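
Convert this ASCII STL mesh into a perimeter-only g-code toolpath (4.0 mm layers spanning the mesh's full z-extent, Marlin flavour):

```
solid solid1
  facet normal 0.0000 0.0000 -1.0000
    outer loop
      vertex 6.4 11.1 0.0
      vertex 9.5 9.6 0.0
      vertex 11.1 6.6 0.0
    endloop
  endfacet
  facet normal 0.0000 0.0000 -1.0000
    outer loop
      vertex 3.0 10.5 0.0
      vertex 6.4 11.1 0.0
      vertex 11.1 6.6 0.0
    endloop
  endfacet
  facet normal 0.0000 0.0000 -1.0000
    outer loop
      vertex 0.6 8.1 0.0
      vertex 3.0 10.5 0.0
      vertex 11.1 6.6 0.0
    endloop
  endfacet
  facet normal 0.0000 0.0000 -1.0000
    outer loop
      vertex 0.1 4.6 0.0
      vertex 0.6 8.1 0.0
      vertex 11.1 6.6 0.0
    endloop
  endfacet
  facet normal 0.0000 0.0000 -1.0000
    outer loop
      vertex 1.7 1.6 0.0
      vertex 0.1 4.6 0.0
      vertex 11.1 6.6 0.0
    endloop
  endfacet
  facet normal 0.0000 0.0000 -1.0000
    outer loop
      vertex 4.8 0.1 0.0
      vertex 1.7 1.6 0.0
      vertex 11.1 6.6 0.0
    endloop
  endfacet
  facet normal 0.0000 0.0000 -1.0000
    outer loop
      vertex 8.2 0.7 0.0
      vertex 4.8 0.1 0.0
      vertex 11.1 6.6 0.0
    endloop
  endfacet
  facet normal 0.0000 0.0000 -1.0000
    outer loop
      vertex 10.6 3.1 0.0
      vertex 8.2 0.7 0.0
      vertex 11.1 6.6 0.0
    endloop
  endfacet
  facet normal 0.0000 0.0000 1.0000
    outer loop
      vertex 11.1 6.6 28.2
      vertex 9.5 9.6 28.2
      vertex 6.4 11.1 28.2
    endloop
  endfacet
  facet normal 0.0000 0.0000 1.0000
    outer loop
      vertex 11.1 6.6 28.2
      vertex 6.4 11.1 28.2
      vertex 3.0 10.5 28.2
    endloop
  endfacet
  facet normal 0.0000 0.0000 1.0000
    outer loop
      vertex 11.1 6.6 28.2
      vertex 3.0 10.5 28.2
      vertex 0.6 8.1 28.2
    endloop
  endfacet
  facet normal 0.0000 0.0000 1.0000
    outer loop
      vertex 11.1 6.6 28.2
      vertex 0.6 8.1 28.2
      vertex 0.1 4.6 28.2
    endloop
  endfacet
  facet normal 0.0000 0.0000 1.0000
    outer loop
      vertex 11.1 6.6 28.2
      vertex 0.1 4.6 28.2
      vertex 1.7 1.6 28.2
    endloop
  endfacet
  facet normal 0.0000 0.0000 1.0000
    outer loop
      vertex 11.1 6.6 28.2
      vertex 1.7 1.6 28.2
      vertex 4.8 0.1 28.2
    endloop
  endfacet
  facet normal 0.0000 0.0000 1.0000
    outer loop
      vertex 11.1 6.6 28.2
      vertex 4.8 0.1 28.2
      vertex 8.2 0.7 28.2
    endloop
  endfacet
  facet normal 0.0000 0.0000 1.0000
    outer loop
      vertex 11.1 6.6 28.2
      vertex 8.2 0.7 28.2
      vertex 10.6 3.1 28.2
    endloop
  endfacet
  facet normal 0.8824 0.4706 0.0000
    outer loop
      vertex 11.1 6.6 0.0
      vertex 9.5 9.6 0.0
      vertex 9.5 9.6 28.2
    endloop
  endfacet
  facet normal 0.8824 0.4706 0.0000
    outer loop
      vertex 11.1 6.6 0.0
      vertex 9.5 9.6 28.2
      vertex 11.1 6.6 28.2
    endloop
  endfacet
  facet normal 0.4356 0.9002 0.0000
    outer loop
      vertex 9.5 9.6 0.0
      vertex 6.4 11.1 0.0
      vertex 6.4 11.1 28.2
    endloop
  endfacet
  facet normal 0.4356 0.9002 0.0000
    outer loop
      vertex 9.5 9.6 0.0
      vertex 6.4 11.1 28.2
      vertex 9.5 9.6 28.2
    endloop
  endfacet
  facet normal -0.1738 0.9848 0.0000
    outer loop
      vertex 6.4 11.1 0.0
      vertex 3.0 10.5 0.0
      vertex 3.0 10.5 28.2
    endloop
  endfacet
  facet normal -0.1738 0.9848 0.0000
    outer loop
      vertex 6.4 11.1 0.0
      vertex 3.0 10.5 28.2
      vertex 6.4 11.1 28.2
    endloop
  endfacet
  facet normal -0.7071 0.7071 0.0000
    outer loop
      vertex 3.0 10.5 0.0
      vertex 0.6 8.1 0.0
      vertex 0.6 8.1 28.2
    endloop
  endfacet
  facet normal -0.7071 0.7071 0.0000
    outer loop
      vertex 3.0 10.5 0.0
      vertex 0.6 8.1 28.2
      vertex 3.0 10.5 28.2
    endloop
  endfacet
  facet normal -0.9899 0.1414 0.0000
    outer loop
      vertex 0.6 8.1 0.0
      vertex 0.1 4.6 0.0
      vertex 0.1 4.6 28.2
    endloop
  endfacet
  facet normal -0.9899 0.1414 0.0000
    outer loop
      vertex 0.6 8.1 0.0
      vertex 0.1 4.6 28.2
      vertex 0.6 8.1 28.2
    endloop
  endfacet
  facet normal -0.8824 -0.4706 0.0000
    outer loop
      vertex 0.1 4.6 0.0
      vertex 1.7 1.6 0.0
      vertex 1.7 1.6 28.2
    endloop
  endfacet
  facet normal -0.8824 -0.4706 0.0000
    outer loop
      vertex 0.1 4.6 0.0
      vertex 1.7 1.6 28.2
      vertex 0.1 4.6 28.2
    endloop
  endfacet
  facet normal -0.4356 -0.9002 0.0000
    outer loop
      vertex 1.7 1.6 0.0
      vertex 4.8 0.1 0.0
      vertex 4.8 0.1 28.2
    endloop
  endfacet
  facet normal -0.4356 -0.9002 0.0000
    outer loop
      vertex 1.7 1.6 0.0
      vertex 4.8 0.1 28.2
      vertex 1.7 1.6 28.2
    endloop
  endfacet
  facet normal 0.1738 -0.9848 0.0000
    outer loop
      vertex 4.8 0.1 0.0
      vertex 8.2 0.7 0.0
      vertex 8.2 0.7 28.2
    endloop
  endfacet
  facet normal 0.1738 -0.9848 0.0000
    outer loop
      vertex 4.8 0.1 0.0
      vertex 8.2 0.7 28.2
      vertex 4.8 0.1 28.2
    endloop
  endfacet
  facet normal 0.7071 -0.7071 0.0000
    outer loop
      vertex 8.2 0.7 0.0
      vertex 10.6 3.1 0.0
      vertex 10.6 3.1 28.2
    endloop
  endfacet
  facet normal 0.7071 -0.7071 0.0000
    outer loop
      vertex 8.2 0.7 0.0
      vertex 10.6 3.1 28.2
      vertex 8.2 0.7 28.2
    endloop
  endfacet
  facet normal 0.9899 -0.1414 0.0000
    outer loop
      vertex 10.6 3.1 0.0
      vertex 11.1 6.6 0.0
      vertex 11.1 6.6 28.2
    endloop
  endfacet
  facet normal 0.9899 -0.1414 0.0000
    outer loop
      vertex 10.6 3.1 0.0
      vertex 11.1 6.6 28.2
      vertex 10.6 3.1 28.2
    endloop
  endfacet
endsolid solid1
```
; perimeter-only toolpath
G21 ; units = mm
G90 ; absolute positioning
G28 ; home
; layer 1
G0 Z4.0
G0 X11.1 Y6.6
G1 X9.5 Y9.6
G1 X6.4 Y11.1
G1 X3.0 Y10.5
G1 X0.6 Y8.1
G1 X0.1 Y4.6
G1 X1.7 Y1.6
G1 X4.8 Y0.1
G1 X8.2 Y0.7
G1 X10.6 Y3.1
G1 X11.1 Y6.6
; layer 2
G0 Z8.1
G0 X11.1 Y6.6
G1 X9.5 Y9.6
G1 X6.4 Y11.1
G1 X3.0 Y10.5
G1 X0.6 Y8.1
G1 X0.1 Y4.6
G1 X1.7 Y1.6
G1 X4.8 Y0.1
G1 X8.2 Y0.7
G1 X10.6 Y3.1
G1 X11.1 Y6.6
; layer 3
G0 Z12.1
G0 X11.1 Y6.6
G1 X9.5 Y9.6
G1 X6.4 Y11.1
G1 X3.0 Y10.5
G1 X0.6 Y8.1
G1 X0.1 Y4.6
G1 X1.7 Y1.6
G1 X4.8 Y0.1
G1 X8.2 Y0.7
G1 X10.6 Y3.1
G1 X11.1 Y6.6
; layer 4
G0 Z16.1
G0 X11.1 Y6.6
G1 X9.5 Y9.6
G1 X6.4 Y11.1
G1 X3.0 Y10.5
G1 X0.6 Y8.1
G1 X0.1 Y4.6
G1 X1.7 Y1.6
G1 X4.8 Y0.1
G1 X8.2 Y0.7
G1 X10.6 Y3.1
G1 X11.1 Y6.6
; layer 5
G0 Z20.1
G0 X11.1 Y6.6
G1 X9.5 Y9.6
G1 X6.4 Y11.1
G1 X3.0 Y10.5
G1 X0.6 Y8.1
G1 X0.1 Y4.6
G1 X1.7 Y1.6
G1 X4.8 Y0.1
G1 X8.2 Y0.7
G1 X10.6 Y3.1
G1 X11.1 Y6.6
; layer 6
G0 Z24.2
G0 X11.1 Y6.6
G1 X9.5 Y9.6
G1 X6.4 Y11.1
G1 X3.0 Y10.5
G1 X0.6 Y8.1
G1 X0.1 Y4.6
G1 X1.7 Y1.6
G1 X4.8 Y0.1
G1 X8.2 Y0.7
G1 X10.6 Y3.1
G1 X11.1 Y6.6
; layer 7
G0 Z28.2
G0 X11.1 Y6.6
G1 X9.5 Y9.6
G1 X6.4 Y11.1
G1 X3.0 Y10.5
G1 X0.6 Y8.1
G1 X0.1 Y4.6
G1 X1.7 Y1.6
G1 X4.8 Y0.1
G1 X8.2 Y0.7
G1 X10.6 Y3.1
G1 X11.1 Y6.6
M2 ; end

The solid is a regular 10-sided prism (a cylinder approximated with 10 flat sides), circumscribed radius ≈ 5.6 mm, height ≈ 28.2 mm. Slicing at Δz = 4.0 mm — 7 equal slices spanning the solid's height, so layer i sits at z = i·h/7 — gives 7 non-empty perimeters. Each is a 10-segment closed polygon; G0 lifts to the layer z and rapids to the start vertex, then G1 traces the edges.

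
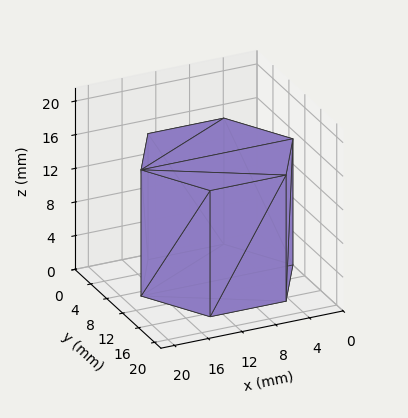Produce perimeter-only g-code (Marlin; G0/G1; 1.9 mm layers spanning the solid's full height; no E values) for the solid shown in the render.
Reading the render: the shape is a regular 6-sided prism (a cylinder approximated with 6 flat sides), circumscribed radius ≈ 9 mm, height ≈ 15 mm (dimensions read to the nearest mm from the axis ticks). For the g-code, the solid's height is divided into equal slices at the stated Δz and each level perimeter traced with G1 moves after a G0 lift.

; perimeter-only toolpath
G21 ; units = mm
G90 ; absolute positioning
G28 ; home
; layer 1
G0 Z1.9
G0 X18.0 Y9.0
G1 X13.5 Y16.8
G1 X4.5 Y16.8
G1 X0.0 Y9.0
G1 X4.5 Y1.2
G1 X13.5 Y1.2
G1 X18.0 Y9.0
; layer 2
G0 Z3.8
G0 X18.0 Y9.0
G1 X13.5 Y16.8
G1 X4.5 Y16.8
G1 X0.0 Y9.0
G1 X4.5 Y1.2
G1 X13.5 Y1.2
G1 X18.0 Y9.0
; layer 3
G0 Z5.6
G0 X18.0 Y9.0
G1 X13.5 Y16.8
G1 X4.5 Y16.8
G1 X0.0 Y9.0
G1 X4.5 Y1.2
G1 X13.5 Y1.2
G1 X18.0 Y9.0
; layer 4
G0 Z7.5
G0 X18.0 Y9.0
G1 X13.5 Y16.8
G1 X4.5 Y16.8
G1 X0.0 Y9.0
G1 X4.5 Y1.2
G1 X13.5 Y1.2
G1 X18.0 Y9.0
; layer 5
G0 Z9.4
G0 X18.0 Y9.0
G1 X13.5 Y16.8
G1 X4.5 Y16.8
G1 X0.0 Y9.0
G1 X4.5 Y1.2
G1 X13.5 Y1.2
G1 X18.0 Y9.0
; layer 6
G0 Z11.2
G0 X18.0 Y9.0
G1 X13.5 Y16.8
G1 X4.5 Y16.8
G1 X0.0 Y9.0
G1 X4.5 Y1.2
G1 X13.5 Y1.2
G1 X18.0 Y9.0
; layer 7
G0 Z13.1
G0 X18.0 Y9.0
G1 X13.5 Y16.8
G1 X4.5 Y16.8
G1 X0.0 Y9.0
G1 X4.5 Y1.2
G1 X13.5 Y1.2
G1 X18.0 Y9.0
; layer 8
G0 Z15.0
G0 X18.0 Y9.0
G1 X13.5 Y16.8
G1 X4.5 Y16.8
G1 X0.0 Y9.0
G1 X4.5 Y1.2
G1 X13.5 Y1.2
G1 X18.0 Y9.0
M2 ; end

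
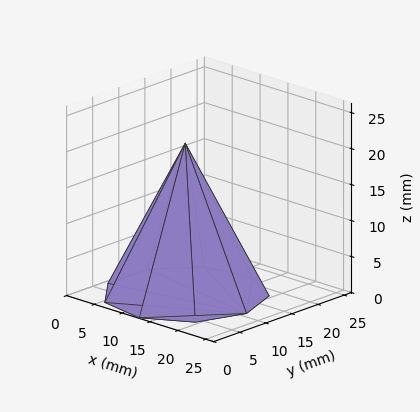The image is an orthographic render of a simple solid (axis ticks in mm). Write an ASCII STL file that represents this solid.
Reading the render: the shape is a regular 9-sided pyramid, base circumscribed radius ≈ 11 mm, apex at z ≈ 21 mm (dimensions read to the nearest mm from the axis ticks). For the STL, each face is triangulated and given an outward normal.

solid part
  facet normal 0.0000 0.0000 -1.0000
    outer loop
      vertex 12.91 21.83 0.00
      vertex 19.43 18.07 0.00
      vertex 22.00 11.00 0.00
    endloop
  endfacet
  facet normal 0.0000 0.0000 -1.0000
    outer loop
      vertex 5.50 20.53 0.00
      vertex 12.91 21.83 0.00
      vertex 22.00 11.00 0.00
    endloop
  endfacet
  facet normal 0.0000 0.0000 -1.0000
    outer loop
      vertex 0.66 14.76 0.00
      vertex 5.50 20.53 0.00
      vertex 22.00 11.00 0.00
    endloop
  endfacet
  facet normal 0.0000 0.0000 -1.0000
    outer loop
      vertex 0.66 7.24 0.00
      vertex 0.66 14.76 0.00
      vertex 22.00 11.00 0.00
    endloop
  endfacet
  facet normal 0.0000 0.0000 -1.0000
    outer loop
      vertex 5.50 1.47 0.00
      vertex 0.66 7.24 0.00
      vertex 22.00 11.00 0.00
    endloop
  endfacet
  facet normal 0.0000 0.0000 -1.0000
    outer loop
      vertex 12.91 0.17 0.00
      vertex 5.50 1.47 0.00
      vertex 22.00 11.00 0.00
    endloop
  endfacet
  facet normal 0.0000 0.0000 -1.0000
    outer loop
      vertex 19.43 3.93 0.00
      vertex 12.91 0.17 0.00
      vertex 22.00 11.00 0.00
    endloop
  endfacet
  facet normal 0.8432 0.3065 0.4417
    outer loop
      vertex 22.00 11.00 0.00
      vertex 19.43 18.07 0.00
      vertex 11.00 11.00 21.00
    endloop
  endfacet
  facet normal 0.4482 0.7772 0.4416
    outer loop
      vertex 19.43 18.07 0.00
      vertex 12.91 21.83 0.00
      vertex 11.00 11.00 21.00
    endloop
  endfacet
  facet normal -0.1550 0.8837 0.4416
    outer loop
      vertex 12.91 21.83 0.00
      vertex 5.50 20.53 0.00
      vertex 11.00 11.00 21.00
    endloop
  endfacet
  facet normal -0.6874 0.5766 0.4417
    outer loop
      vertex 5.50 20.53 0.00
      vertex 0.66 14.76 0.00
      vertex 11.00 11.00 21.00
    endloop
  endfacet
  facet normal -0.8971 0.0000 0.4417
    outer loop
      vertex 0.66 14.76 0.00
      vertex 0.66 7.24 0.00
      vertex 11.00 11.00 21.00
    endloop
  endfacet
  facet normal -0.6874 -0.5766 0.4417
    outer loop
      vertex 0.66 7.24 0.00
      vertex 5.50 1.47 0.00
      vertex 11.00 11.00 21.00
    endloop
  endfacet
  facet normal -0.1550 -0.8837 0.4416
    outer loop
      vertex 5.50 1.47 0.00
      vertex 12.91 0.17 0.00
      vertex 11.00 11.00 21.00
    endloop
  endfacet
  facet normal 0.4482 -0.7772 0.4416
    outer loop
      vertex 12.91 0.17 0.00
      vertex 19.43 3.93 0.00
      vertex 11.00 11.00 21.00
    endloop
  endfacet
  facet normal 0.8432 -0.3065 0.4417
    outer loop
      vertex 19.43 3.93 0.00
      vertex 22.00 11.00 0.00
      vertex 11.00 11.00 21.00
    endloop
  endfacet
endsolid part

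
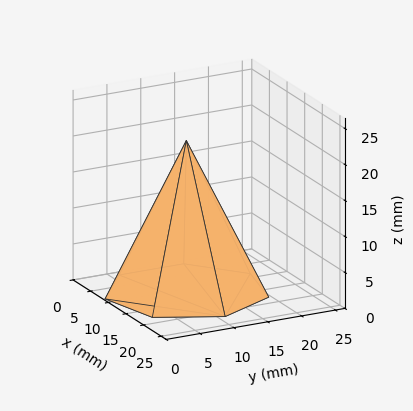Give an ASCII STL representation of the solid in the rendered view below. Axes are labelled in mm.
Reading the render: the shape is a regular 7-sided pyramid, base circumscribed radius ≈ 11 mm, apex at z ≈ 21 mm (dimensions read to the nearest mm from the axis ticks). For the STL, each face is triangulated and given an outward normal.

solid part
  facet normal 0.0000 0.0000 -1.0000
    outer loop
      vertex 8.552 21.724 0.000
      vertex 17.858 19.600 0.000
      vertex 22.000 11.000 0.000
    endloop
  endfacet
  facet normal 0.0000 0.0000 -1.0000
    outer loop
      vertex 1.089 15.773 0.000
      vertex 8.552 21.724 0.000
      vertex 22.000 11.000 0.000
    endloop
  endfacet
  facet normal 0.0000 0.0000 -1.0000
    outer loop
      vertex 1.089 6.227 0.000
      vertex 1.089 15.773 0.000
      vertex 22.000 11.000 0.000
    endloop
  endfacet
  facet normal 0.0000 0.0000 -1.0000
    outer loop
      vertex 8.552 0.276 0.000
      vertex 1.089 6.227 0.000
      vertex 22.000 11.000 0.000
    endloop
  endfacet
  facet normal 0.0000 0.0000 -1.0000
    outer loop
      vertex 17.858 2.400 0.000
      vertex 8.552 0.276 0.000
      vertex 22.000 11.000 0.000
    endloop
  endfacet
  facet normal 0.8148 0.3924 0.4268
    outer loop
      vertex 22.000 11.000 0.000
      vertex 17.858 19.600 0.000
      vertex 11.000 11.000 21.000
    endloop
  endfacet
  facet normal 0.2012 0.8817 0.4268
    outer loop
      vertex 17.858 19.600 0.000
      vertex 8.552 21.724 0.000
      vertex 11.000 11.000 21.000
    endloop
  endfacet
  facet normal -0.5638 0.7071 0.4268
    outer loop
      vertex 8.552 21.724 0.000
      vertex 1.089 15.773 0.000
      vertex 11.000 11.000 21.000
    endloop
  endfacet
  facet normal -0.9043 0.0000 0.4268
    outer loop
      vertex 1.089 15.773 0.000
      vertex 1.089 6.227 0.000
      vertex 11.000 11.000 21.000
    endloop
  endfacet
  facet normal -0.5638 -0.7071 0.4268
    outer loop
      vertex 1.089 6.227 0.000
      vertex 8.552 0.276 0.000
      vertex 11.000 11.000 21.000
    endloop
  endfacet
  facet normal 0.2012 -0.8817 0.4268
    outer loop
      vertex 8.552 0.276 0.000
      vertex 17.858 2.400 0.000
      vertex 11.000 11.000 21.000
    endloop
  endfacet
  facet normal 0.8148 -0.3924 0.4268
    outer loop
      vertex 17.858 2.400 0.000
      vertex 22.000 11.000 0.000
      vertex 11.000 11.000 21.000
    endloop
  endfacet
endsolid part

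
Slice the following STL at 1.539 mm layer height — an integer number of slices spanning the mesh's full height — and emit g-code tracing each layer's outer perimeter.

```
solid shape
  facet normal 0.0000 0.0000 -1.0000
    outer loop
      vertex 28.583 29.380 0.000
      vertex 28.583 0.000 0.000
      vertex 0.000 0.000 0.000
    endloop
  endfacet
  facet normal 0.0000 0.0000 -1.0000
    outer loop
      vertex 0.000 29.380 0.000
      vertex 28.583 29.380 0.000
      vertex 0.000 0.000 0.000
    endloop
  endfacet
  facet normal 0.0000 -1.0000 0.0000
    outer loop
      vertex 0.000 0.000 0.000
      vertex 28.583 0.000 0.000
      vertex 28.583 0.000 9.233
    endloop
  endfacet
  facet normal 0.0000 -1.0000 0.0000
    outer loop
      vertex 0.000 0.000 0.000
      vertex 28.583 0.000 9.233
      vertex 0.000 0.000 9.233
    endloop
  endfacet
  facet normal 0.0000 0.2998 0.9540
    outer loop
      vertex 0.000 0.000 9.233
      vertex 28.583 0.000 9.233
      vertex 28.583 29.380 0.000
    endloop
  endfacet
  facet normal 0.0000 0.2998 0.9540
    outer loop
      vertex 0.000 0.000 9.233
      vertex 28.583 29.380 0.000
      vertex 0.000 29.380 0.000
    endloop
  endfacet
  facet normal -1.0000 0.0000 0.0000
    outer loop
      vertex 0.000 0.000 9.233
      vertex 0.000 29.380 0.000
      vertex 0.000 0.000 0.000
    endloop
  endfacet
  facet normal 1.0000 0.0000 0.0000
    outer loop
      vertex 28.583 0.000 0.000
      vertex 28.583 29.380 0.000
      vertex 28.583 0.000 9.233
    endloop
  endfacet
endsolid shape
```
; perimeter-only toolpath
G21 ; units = mm
G90 ; absolute positioning
G28 ; home
; layer 1
G0 Z1.539
G0 X0.000 Y0.000
G1 X28.583 Y0.000
G1 X28.583 Y24.483
G1 X0.000 Y24.483
G1 X0.000 Y0.000
; layer 2
G0 Z3.078
G0 X0.000 Y0.000
G1 X28.583 Y0.000
G1 X28.583 Y19.587
G1 X0.000 Y19.587
G1 X0.000 Y0.000
; layer 3
G0 Z4.617
G0 X0.000 Y0.000
G1 X28.583 Y0.000
G1 X28.583 Y14.690
G1 X0.000 Y14.690
G1 X0.000 Y0.000
; layer 4
G0 Z6.155
G0 X0.000 Y0.000
G1 X28.583 Y0.000
G1 X28.583 Y9.793
G1 X0.000 Y9.793
G1 X0.000 Y0.000
; layer 5
G0 Z7.694
G0 X0.000 Y0.000
G1 X28.583 Y0.000
G1 X28.583 Y4.897
G1 X0.000 Y4.897
G1 X0.000 Y0.000
M2 ; end

The solid is a wedge (ramp): 28.6 × 29.4 mm base, rising to 9.23 mm along the y=0 edge and sloping linearly to z=0 at y=29.4. Slicing at Δz = 1.539 mm — 6 equal slices spanning the solid's height, so layer i sits at z = i·h/6 — gives 5 non-empty perimeters. Each is a 4-segment closed polygon; G0 lifts to the layer z and rapids to the start vertex, then G1 traces the edges. The cross-section shrinks linearly with z (the slice at the apex is degenerate and omitted).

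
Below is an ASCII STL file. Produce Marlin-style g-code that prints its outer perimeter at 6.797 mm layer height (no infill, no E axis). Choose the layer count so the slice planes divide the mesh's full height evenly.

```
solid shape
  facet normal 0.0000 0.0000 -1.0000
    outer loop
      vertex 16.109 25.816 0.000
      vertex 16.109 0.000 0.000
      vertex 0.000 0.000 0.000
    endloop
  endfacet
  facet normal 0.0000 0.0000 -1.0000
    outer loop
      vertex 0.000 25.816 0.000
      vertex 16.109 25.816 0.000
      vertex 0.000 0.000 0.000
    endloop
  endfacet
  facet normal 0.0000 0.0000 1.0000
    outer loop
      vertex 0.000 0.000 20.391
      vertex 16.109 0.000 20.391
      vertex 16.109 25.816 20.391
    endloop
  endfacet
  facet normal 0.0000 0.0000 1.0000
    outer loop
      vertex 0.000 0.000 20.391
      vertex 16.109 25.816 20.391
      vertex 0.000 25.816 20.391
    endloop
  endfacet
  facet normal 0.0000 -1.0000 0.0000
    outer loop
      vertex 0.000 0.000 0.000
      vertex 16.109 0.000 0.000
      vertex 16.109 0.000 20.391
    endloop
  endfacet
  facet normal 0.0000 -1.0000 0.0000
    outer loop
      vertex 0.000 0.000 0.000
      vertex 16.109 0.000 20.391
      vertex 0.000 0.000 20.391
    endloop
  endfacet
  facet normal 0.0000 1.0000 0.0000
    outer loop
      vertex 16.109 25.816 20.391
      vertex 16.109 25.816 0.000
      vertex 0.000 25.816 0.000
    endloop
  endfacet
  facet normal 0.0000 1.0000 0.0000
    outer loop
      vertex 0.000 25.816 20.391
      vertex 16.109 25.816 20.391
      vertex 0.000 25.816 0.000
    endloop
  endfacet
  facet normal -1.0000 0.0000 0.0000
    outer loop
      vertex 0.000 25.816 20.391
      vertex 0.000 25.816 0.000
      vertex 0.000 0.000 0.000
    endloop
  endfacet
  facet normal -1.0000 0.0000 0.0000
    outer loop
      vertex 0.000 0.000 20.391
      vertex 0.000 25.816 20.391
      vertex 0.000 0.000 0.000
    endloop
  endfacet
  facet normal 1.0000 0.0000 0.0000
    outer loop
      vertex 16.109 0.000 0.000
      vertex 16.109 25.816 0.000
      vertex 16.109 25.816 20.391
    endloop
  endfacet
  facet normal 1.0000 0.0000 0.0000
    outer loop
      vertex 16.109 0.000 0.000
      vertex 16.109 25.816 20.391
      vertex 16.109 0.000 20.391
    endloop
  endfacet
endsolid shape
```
; perimeter-only toolpath
G21 ; units = mm
G90 ; absolute positioning
G28 ; home
; layer 1
G0 Z6.797
G0 X0.000 Y0.000
G1 X16.109 Y0.000
G1 X16.109 Y25.816
G1 X0.000 Y25.816
G1 X0.000 Y0.000
; layer 2
G0 Z13.594
G0 X0.000 Y0.000
G1 X16.109 Y0.000
G1 X16.109 Y25.816
G1 X0.000 Y25.816
G1 X0.000 Y0.000
; layer 3
G0 Z20.391
G0 X0.000 Y0.000
G1 X16.109 Y0.000
G1 X16.109 Y25.816
G1 X0.000 Y25.816
G1 X0.000 Y0.000
M2 ; end

The solid is a rectangular box, roughly 16.1 × 25.8 mm footprint and 20.4 mm tall. Slicing at Δz = 6.797 mm — 3 equal slices spanning the solid's height, so layer i sits at z = i·h/3 — gives 3 non-empty perimeters. Each is a 4-segment closed polygon; G0 lifts to the layer z and rapids to the start vertex, then G1 traces the edges.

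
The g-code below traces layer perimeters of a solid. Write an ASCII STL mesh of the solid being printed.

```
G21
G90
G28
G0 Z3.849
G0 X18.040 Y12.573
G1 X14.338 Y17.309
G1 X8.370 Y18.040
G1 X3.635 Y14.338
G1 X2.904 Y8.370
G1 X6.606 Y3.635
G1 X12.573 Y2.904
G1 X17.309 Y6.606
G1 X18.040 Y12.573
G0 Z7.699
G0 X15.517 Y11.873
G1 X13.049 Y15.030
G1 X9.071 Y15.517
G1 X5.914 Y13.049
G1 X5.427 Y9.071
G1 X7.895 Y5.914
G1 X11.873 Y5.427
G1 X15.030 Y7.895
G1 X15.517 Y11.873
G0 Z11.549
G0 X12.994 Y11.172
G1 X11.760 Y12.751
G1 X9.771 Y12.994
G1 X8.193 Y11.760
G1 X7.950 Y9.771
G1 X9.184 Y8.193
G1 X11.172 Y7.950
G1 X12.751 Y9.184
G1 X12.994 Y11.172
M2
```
solid part
  facet normal 0.0000 0.0000 -1.0000
    outer loop
      vertex 7.670 20.562 0.000
      vertex 15.626 19.588 0.000
      vertex 20.562 13.274 0.000
    endloop
  endfacet
  facet normal 0.0000 0.0000 -1.0000
    outer loop
      vertex 1.356 15.626 0.000
      vertex 7.670 20.562 0.000
      vertex 20.562 13.274 0.000
    endloop
  endfacet
  facet normal 0.0000 0.0000 -1.0000
    outer loop
      vertex 0.382 7.670 0.000
      vertex 1.356 15.626 0.000
      vertex 20.562 13.274 0.000
    endloop
  endfacet
  facet normal 0.0000 0.0000 -1.0000
    outer loop
      vertex 5.318 1.356 0.000
      vertex 0.382 7.670 0.000
      vertex 20.562 13.274 0.000
    endloop
  endfacet
  facet normal 0.0000 0.0000 -1.0000
    outer loop
      vertex 13.274 0.382 0.000
      vertex 5.318 1.356 0.000
      vertex 20.562 13.274 0.000
    endloop
  endfacet
  facet normal 0.0000 0.0000 -1.0000
    outer loop
      vertex 19.588 5.318 0.000
      vertex 13.274 0.382 0.000
      vertex 20.562 13.274 0.000
    endloop
  endfacet
  facet normal 0.6671 0.5215 0.5320
    outer loop
      vertex 20.562 13.274 0.000
      vertex 15.626 19.588 0.000
      vertex 10.472 10.472 15.398
    endloop
  endfacet
  facet normal 0.1029 0.8405 0.5320
    outer loop
      vertex 15.626 19.588 0.000
      vertex 7.670 20.562 0.000
      vertex 10.472 10.472 15.398
    endloop
  endfacet
  facet normal -0.5215 0.6671 0.5320
    outer loop
      vertex 7.670 20.562 0.000
      vertex 1.356 15.626 0.000
      vertex 10.472 10.472 15.398
    endloop
  endfacet
  facet normal -0.8405 0.1029 0.5320
    outer loop
      vertex 1.356 15.626 0.000
      vertex 0.382 7.670 0.000
      vertex 10.472 10.472 15.398
    endloop
  endfacet
  facet normal -0.6671 -0.5215 0.5320
    outer loop
      vertex 0.382 7.670 0.000
      vertex 5.318 1.356 0.000
      vertex 10.472 10.472 15.398
    endloop
  endfacet
  facet normal -0.1029 -0.8405 0.5320
    outer loop
      vertex 5.318 1.356 0.000
      vertex 13.274 0.382 0.000
      vertex 10.472 10.472 15.398
    endloop
  endfacet
  facet normal 0.5215 -0.6671 0.5320
    outer loop
      vertex 13.274 0.382 0.000
      vertex 19.588 5.318 0.000
      vertex 10.472 10.472 15.398
    endloop
  endfacet
  facet normal 0.8405 -0.1029 0.5320
    outer loop
      vertex 19.588 5.318 0.000
      vertex 20.562 13.274 0.000
      vertex 10.472 10.472 15.398
    endloop
  endfacet
endsolid part

The G0 Z moves step by Δz≈3.849 mm. The G1 loops shrink linearly with z, so the solid tapers from its base footprint up to z≈15.4. Closing with a flat bottom cap and the tapered top and triangulating gives 14 facets — a regular 8-sided pyramid, base circumscribed radius ≈ 10.5 mm, apex at z ≈ 15.4 mm.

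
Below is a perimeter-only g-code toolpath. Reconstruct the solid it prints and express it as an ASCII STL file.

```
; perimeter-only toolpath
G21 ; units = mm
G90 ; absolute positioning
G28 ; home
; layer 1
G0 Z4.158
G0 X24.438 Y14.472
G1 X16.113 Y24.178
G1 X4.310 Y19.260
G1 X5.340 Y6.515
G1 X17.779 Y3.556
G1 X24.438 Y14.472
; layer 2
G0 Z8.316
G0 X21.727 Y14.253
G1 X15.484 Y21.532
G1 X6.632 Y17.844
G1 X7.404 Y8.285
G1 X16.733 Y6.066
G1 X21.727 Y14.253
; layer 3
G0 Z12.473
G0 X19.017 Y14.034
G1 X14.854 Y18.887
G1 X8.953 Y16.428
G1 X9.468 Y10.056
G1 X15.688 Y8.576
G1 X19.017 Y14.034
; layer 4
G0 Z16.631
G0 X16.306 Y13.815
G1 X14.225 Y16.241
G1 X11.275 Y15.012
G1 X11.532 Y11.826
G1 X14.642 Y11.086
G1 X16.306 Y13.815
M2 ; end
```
solid part
  facet normal 0.0000 0.0000 -1.0000
    outer loop
      vertex 1.989 20.676 0.000
      vertex 16.742 26.823 0.000
      vertex 27.148 14.691 0.000
    endloop
  endfacet
  facet normal 0.0000 0.0000 -1.0000
    outer loop
      vertex 3.276 4.745 0.000
      vertex 1.989 20.676 0.000
      vertex 27.148 14.691 0.000
    endloop
  endfacet
  facet normal 0.0000 0.0000 -1.0000
    outer loop
      vertex 18.825 1.046 0.000
      vertex 3.276 4.745 0.000
      vertex 27.148 14.691 0.000
    endloop
  endfacet
  facet normal 0.6709 0.5755 0.4677
    outer loop
      vertex 27.148 14.691 0.000
      vertex 16.742 26.823 0.000
      vertex 13.596 13.596 20.789
    endloop
  endfacet
  facet normal -0.3400 0.8159 0.4677
    outer loop
      vertex 16.742 26.823 0.000
      vertex 1.989 20.676 0.000
      vertex 13.596 13.596 20.789
    endloop
  endfacet
  facet normal -0.8810 -0.0712 0.4677
    outer loop
      vertex 1.989 20.676 0.000
      vertex 3.276 4.745 0.000
      vertex 13.596 13.596 20.789
    endloop
  endfacet
  facet normal -0.2046 -0.8599 0.4677
    outer loop
      vertex 3.276 4.745 0.000
      vertex 18.825 1.046 0.000
      vertex 13.596 13.596 20.789
    endloop
  endfacet
  facet normal 0.7546 -0.4603 0.4677
    outer loop
      vertex 18.825 1.046 0.000
      vertex 27.148 14.691 0.000
      vertex 13.596 13.596 20.789
    endloop
  endfacet
endsolid part

The G0 Z moves step by Δz≈4.158 mm. The G1 loops shrink linearly with z, so the solid tapers from its base footprint up to z≈20.8. Closing with a flat bottom cap and the tapered top and triangulating gives 8 facets — a regular 5-sided pyramid, base circumscribed radius ≈ 13.6 mm, apex at z ≈ 20.8 mm.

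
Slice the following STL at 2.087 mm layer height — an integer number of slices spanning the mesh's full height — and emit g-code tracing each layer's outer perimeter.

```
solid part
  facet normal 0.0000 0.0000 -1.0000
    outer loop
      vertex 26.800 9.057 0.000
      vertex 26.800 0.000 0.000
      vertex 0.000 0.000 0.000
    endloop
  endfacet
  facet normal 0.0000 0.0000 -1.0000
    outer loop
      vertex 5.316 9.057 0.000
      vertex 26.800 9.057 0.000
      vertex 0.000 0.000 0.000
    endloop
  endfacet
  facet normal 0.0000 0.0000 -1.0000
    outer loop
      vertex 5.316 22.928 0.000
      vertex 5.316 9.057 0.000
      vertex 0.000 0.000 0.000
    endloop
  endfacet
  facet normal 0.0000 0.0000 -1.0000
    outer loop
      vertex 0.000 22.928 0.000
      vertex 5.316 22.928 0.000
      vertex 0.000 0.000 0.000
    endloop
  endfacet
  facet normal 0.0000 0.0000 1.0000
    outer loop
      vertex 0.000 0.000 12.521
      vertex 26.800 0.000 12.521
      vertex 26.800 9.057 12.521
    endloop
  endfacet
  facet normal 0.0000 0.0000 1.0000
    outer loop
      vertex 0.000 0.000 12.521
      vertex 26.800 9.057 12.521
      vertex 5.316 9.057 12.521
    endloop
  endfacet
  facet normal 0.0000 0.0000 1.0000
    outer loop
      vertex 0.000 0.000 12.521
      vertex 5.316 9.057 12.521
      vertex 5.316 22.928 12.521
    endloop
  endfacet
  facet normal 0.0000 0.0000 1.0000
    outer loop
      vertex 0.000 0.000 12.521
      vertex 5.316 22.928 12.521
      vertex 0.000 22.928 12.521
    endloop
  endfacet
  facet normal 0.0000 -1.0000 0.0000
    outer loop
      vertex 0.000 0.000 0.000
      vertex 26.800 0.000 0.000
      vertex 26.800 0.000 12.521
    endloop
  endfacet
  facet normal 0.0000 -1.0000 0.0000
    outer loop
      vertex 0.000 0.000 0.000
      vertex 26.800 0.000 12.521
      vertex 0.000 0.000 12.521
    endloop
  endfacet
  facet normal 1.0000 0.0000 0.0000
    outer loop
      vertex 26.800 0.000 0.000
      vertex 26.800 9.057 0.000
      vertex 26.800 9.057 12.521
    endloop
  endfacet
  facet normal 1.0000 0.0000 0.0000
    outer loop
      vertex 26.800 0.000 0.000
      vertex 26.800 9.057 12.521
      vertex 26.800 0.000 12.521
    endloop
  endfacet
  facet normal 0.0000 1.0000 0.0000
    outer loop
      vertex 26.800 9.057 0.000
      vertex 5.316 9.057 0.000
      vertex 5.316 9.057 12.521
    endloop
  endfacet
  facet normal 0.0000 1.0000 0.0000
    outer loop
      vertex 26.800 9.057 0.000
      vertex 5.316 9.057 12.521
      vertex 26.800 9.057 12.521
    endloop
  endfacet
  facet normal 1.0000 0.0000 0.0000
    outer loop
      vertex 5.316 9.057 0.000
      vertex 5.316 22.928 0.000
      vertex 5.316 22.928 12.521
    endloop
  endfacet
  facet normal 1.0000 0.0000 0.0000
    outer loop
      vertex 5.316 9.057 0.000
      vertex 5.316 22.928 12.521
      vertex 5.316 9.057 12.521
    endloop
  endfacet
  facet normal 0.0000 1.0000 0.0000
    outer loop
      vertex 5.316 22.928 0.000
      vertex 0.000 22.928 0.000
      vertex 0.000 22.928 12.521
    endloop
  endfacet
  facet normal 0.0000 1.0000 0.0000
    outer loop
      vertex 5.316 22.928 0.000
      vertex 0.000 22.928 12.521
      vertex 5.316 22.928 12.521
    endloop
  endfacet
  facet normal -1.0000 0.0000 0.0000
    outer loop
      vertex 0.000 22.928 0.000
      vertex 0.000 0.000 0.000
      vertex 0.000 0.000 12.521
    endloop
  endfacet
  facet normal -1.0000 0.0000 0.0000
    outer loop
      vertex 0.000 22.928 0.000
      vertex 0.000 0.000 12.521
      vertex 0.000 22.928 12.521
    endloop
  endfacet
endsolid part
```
; perimeter-only toolpath
G21 ; units = mm
G90 ; absolute positioning
G28 ; home
; layer 1
G0 Z2.087
G0 X0.000 Y0.000
G1 X26.800 Y0.000
G1 X26.800 Y9.057
G1 X5.316 Y9.057
G1 X5.316 Y22.928
G1 X0.000 Y22.928
G1 X0.000 Y0.000
; layer 2
G0 Z4.174
G0 X0.000 Y0.000
G1 X26.800 Y0.000
G1 X26.800 Y9.057
G1 X5.316 Y9.057
G1 X5.316 Y22.928
G1 X0.000 Y22.928
G1 X0.000 Y0.000
; layer 3
G0 Z6.261
G0 X0.000 Y0.000
G1 X26.800 Y0.000
G1 X26.800 Y9.057
G1 X5.316 Y9.057
G1 X5.316 Y22.928
G1 X0.000 Y22.928
G1 X0.000 Y0.000
; layer 4
G0 Z8.347
G0 X0.000 Y0.000
G1 X26.800 Y0.000
G1 X26.800 Y9.057
G1 X5.316 Y9.057
G1 X5.316 Y22.928
G1 X0.000 Y22.928
G1 X0.000 Y0.000
; layer 5
G0 Z10.434
G0 X0.000 Y0.000
G1 X26.800 Y0.000
G1 X26.800 Y9.057
G1 X5.316 Y9.057
G1 X5.316 Y22.928
G1 X0.000 Y22.928
G1 X0.000 Y0.000
; layer 6
G0 Z12.521
G0 X0.000 Y0.000
G1 X26.800 Y0.000
G1 X26.800 Y9.057
G1 X5.316 Y9.057
G1 X5.316 Y22.928
G1 X0.000 Y22.928
G1 X0.000 Y0.000
M2 ; end

The solid is an L-shaped prism: outer 26.8 × 22.9 mm, arm thicknesses ≈ 9.06 mm (horizontal) and 5.32 mm (vertical), extruded 12.5 mm in z. Slicing at Δz = 2.087 mm — 6 equal slices spanning the solid's height, so layer i sits at z = i·h/6 — gives 6 non-empty perimeters. Each is a 6-segment closed polygon; G0 lifts to the layer z and rapids to the start vertex, then G1 traces the edges.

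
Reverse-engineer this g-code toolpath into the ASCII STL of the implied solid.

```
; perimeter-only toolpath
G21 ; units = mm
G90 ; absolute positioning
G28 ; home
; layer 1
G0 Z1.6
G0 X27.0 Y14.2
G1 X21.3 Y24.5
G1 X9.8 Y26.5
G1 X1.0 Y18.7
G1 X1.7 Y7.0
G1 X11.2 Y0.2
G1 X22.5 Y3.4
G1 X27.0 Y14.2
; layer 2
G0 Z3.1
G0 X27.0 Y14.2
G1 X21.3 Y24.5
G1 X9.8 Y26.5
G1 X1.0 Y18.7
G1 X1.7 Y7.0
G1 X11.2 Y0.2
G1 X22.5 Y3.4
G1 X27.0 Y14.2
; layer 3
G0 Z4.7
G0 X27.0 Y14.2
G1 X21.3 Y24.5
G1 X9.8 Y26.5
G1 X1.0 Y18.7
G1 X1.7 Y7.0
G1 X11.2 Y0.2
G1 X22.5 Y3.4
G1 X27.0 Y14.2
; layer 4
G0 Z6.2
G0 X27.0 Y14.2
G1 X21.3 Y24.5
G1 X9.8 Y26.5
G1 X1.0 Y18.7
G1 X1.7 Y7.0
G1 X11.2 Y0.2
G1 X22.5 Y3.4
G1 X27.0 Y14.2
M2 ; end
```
solid part
  facet normal 0.0000 0.0000 -1.0000
    outer loop
      vertex 9.8 26.5 0.0
      vertex 21.3 24.5 0.0
      vertex 27.0 14.2 0.0
    endloop
  endfacet
  facet normal 0.0000 0.0000 -1.0000
    outer loop
      vertex 1.0 18.7 0.0
      vertex 9.8 26.5 0.0
      vertex 27.0 14.2 0.0
    endloop
  endfacet
  facet normal 0.0000 0.0000 -1.0000
    outer loop
      vertex 1.7 7.0 0.0
      vertex 1.0 18.7 0.0
      vertex 27.0 14.2 0.0
    endloop
  endfacet
  facet normal 0.0000 0.0000 -1.0000
    outer loop
      vertex 11.2 0.2 0.0
      vertex 1.7 7.0 0.0
      vertex 27.0 14.2 0.0
    endloop
  endfacet
  facet normal 0.0000 0.0000 -1.0000
    outer loop
      vertex 22.5 3.4 0.0
      vertex 11.2 0.2 0.0
      vertex 27.0 14.2 0.0
    endloop
  endfacet
  facet normal 0.0000 0.0000 1.0000
    outer loop
      vertex 27.0 14.2 6.2
      vertex 21.3 24.5 6.2
      vertex 9.8 26.5 6.2
    endloop
  endfacet
  facet normal 0.0000 0.0000 1.0000
    outer loop
      vertex 27.0 14.2 6.2
      vertex 9.8 26.5 6.2
      vertex 1.0 18.7 6.2
    endloop
  endfacet
  facet normal 0.0000 0.0000 1.0000
    outer loop
      vertex 27.0 14.2 6.2
      vertex 1.0 18.7 6.2
      vertex 1.7 7.0 6.2
    endloop
  endfacet
  facet normal 0.0000 0.0000 1.0000
    outer loop
      vertex 27.0 14.2 6.2
      vertex 1.7 7.0 6.2
      vertex 11.2 0.2 6.2
    endloop
  endfacet
  facet normal 0.0000 0.0000 1.0000
    outer loop
      vertex 27.0 14.2 6.2
      vertex 11.2 0.2 6.2
      vertex 22.5 3.4 6.2
    endloop
  endfacet
  facet normal 0.8750 0.4842 0.0000
    outer loop
      vertex 27.0 14.2 0.0
      vertex 21.3 24.5 0.0
      vertex 21.3 24.5 6.2
    endloop
  endfacet
  facet normal 0.8750 0.4842 0.0000
    outer loop
      vertex 27.0 14.2 0.0
      vertex 21.3 24.5 6.2
      vertex 27.0 14.2 6.2
    endloop
  endfacet
  facet normal 0.1713 0.9852 0.0000
    outer loop
      vertex 21.3 24.5 0.0
      vertex 9.8 26.5 0.0
      vertex 9.8 26.5 6.2
    endloop
  endfacet
  facet normal 0.1713 0.9852 0.0000
    outer loop
      vertex 21.3 24.5 0.0
      vertex 9.8 26.5 6.2
      vertex 21.3 24.5 6.2
    endloop
  endfacet
  facet normal -0.6633 0.7483 0.0000
    outer loop
      vertex 9.8 26.5 0.0
      vertex 1.0 18.7 0.0
      vertex 1.0 18.7 6.2
    endloop
  endfacet
  facet normal -0.6633 0.7483 0.0000
    outer loop
      vertex 9.8 26.5 0.0
      vertex 1.0 18.7 6.2
      vertex 9.8 26.5 6.2
    endloop
  endfacet
  facet normal -0.9982 -0.0597 0.0000
    outer loop
      vertex 1.0 18.7 0.0
      vertex 1.7 7.0 0.0
      vertex 1.7 7.0 6.2
    endloop
  endfacet
  facet normal -0.9982 -0.0597 0.0000
    outer loop
      vertex 1.0 18.7 0.0
      vertex 1.7 7.0 6.2
      vertex 1.0 18.7 6.2
    endloop
  endfacet
  facet normal -0.5820 -0.8132 0.0000
    outer loop
      vertex 1.7 7.0 0.0
      vertex 11.2 0.2 0.0
      vertex 11.2 0.2 6.2
    endloop
  endfacet
  facet normal -0.5820 -0.8132 0.0000
    outer loop
      vertex 1.7 7.0 0.0
      vertex 11.2 0.2 6.2
      vertex 1.7 7.0 6.2
    endloop
  endfacet
  facet normal 0.2725 -0.9622 0.0000
    outer loop
      vertex 11.2 0.2 0.0
      vertex 22.5 3.4 0.0
      vertex 22.5 3.4 6.2
    endloop
  endfacet
  facet normal 0.2725 -0.9622 0.0000
    outer loop
      vertex 11.2 0.2 0.0
      vertex 22.5 3.4 6.2
      vertex 11.2 0.2 6.2
    endloop
  endfacet
  facet normal 0.9231 -0.3846 0.0000
    outer loop
      vertex 22.5 3.4 0.0
      vertex 27.0 14.2 0.0
      vertex 27.0 14.2 6.2
    endloop
  endfacet
  facet normal 0.9231 -0.3846 0.0000
    outer loop
      vertex 22.5 3.4 0.0
      vertex 27.0 14.2 6.2
      vertex 22.5 3.4 6.2
    endloop
  endfacet
endsolid part

The G0 Z moves step by Δz≈1.6 mm. Every layer's G1 loop is the same polygon, so the solid is a straight extrusion of it from z=0 to z≈6.2. Closing with flat bottom and top caps and triangulating gives 24 facets — a regular 7-sided prism (a cylinder approximated with 7 flat sides), circumscribed radius ≈ 13.5 mm, height ≈ 6.2 mm.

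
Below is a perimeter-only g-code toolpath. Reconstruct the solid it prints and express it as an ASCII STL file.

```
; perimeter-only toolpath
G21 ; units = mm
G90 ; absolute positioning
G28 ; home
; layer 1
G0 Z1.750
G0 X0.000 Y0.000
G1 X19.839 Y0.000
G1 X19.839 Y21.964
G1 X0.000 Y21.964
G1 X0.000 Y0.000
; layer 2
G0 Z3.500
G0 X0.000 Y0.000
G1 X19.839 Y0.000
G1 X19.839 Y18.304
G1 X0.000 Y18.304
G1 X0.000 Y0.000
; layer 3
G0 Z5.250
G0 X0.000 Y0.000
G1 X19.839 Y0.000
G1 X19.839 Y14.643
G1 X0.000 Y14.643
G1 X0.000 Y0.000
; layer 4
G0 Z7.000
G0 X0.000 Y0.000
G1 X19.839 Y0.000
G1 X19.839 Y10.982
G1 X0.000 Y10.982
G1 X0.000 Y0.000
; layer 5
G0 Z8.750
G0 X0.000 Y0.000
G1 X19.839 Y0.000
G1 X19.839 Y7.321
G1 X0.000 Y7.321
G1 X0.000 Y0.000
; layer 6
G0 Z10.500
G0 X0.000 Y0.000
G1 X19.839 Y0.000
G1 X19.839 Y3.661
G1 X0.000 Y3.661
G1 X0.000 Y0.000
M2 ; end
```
solid part
  facet normal 0.0000 0.0000 -1.0000
    outer loop
      vertex 19.839 25.625 0.000
      vertex 19.839 0.000 0.000
      vertex 0.000 0.000 0.000
    endloop
  endfacet
  facet normal 0.0000 0.0000 -1.0000
    outer loop
      vertex 0.000 25.625 0.000
      vertex 19.839 25.625 0.000
      vertex 0.000 0.000 0.000
    endloop
  endfacet
  facet normal 0.0000 -1.0000 0.0000
    outer loop
      vertex 0.000 0.000 0.000
      vertex 19.839 0.000 0.000
      vertex 19.839 0.000 12.250
    endloop
  endfacet
  facet normal 0.0000 -1.0000 0.0000
    outer loop
      vertex 0.000 0.000 0.000
      vertex 19.839 0.000 12.250
      vertex 0.000 0.000 12.250
    endloop
  endfacet
  facet normal 0.0000 0.4313 0.9022
    outer loop
      vertex 0.000 0.000 12.250
      vertex 19.839 0.000 12.250
      vertex 19.839 25.625 0.000
    endloop
  endfacet
  facet normal 0.0000 0.4313 0.9022
    outer loop
      vertex 0.000 0.000 12.250
      vertex 19.839 25.625 0.000
      vertex 0.000 25.625 0.000
    endloop
  endfacet
  facet normal -1.0000 0.0000 0.0000
    outer loop
      vertex 0.000 0.000 12.250
      vertex 0.000 25.625 0.000
      vertex 0.000 0.000 0.000
    endloop
  endfacet
  facet normal 1.0000 0.0000 0.0000
    outer loop
      vertex 19.839 0.000 0.000
      vertex 19.839 25.625 0.000
      vertex 19.839 0.000 12.250
    endloop
  endfacet
endsolid part

The G0 Z moves step by Δz≈1.750 mm. The G1 loops shrink linearly with z, so the solid tapers from its base footprint up to z≈12.2. Closing with a flat bottom cap and the tapered top and triangulating gives 8 facets — a wedge (ramp): 19.8 × 25.6 mm base, rising to 12.2 mm along the y=0 edge and sloping linearly to z=0 at y=25.6.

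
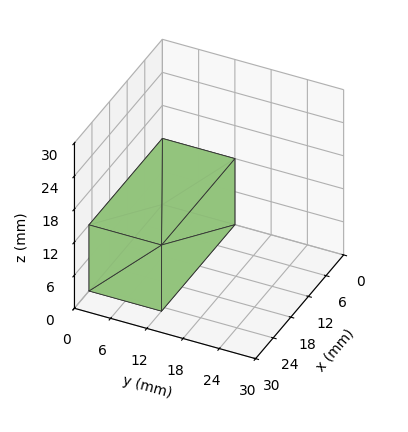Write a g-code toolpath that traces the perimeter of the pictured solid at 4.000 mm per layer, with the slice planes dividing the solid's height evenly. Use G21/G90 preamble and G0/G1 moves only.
Reading the render: the shape is a rectangular box, roughly 25 × 12 mm footprint and 12 mm tall (dimensions read to the nearest mm from the axis ticks). For the g-code, the solid's height is divided into equal slices at the stated Δz and each level perimeter traced with G1 moves after a G0 lift.

; perimeter-only toolpath
G21 ; units = mm
G90 ; absolute positioning
G28 ; home
; layer 1
G0 Z4.000
G0 X0.000 Y0.000
G1 X25.000 Y0.000
G1 X25.000 Y12.000
G1 X0.000 Y12.000
G1 X0.000 Y0.000
; layer 2
G0 Z8.000
G0 X0.000 Y0.000
G1 X25.000 Y0.000
G1 X25.000 Y12.000
G1 X0.000 Y12.000
G1 X0.000 Y0.000
; layer 3
G0 Z12.000
G0 X0.000 Y0.000
G1 X25.000 Y0.000
G1 X25.000 Y12.000
G1 X0.000 Y12.000
G1 X0.000 Y0.000
M2 ; end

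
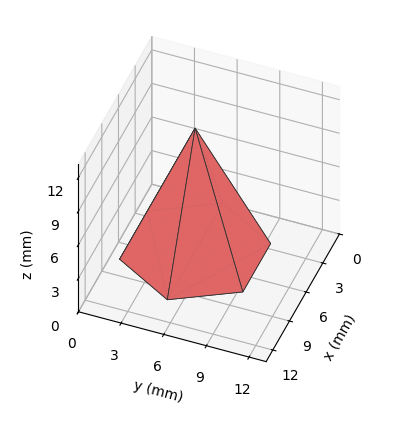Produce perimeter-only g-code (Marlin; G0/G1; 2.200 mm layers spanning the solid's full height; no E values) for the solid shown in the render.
Reading the render: the shape is a regular 6-sided pyramid, base circumscribed radius ≈ 5 mm, apex at z ≈ 11 mm (dimensions read to the nearest mm from the axis ticks). For the g-code, the solid's height is divided into equal slices at the stated Δz and each level perimeter traced with G1 moves after a G0 lift.

; perimeter-only toolpath
G21 ; units = mm
G90 ; absolute positioning
G28 ; home
; layer 1
G0 Z2.200
G0 X9.000 Y5.000
G1 X7.000 Y8.464
G1 X3.000 Y8.464
G1 X1.000 Y5.000
G1 X3.000 Y1.536
G1 X7.000 Y1.536
G1 X9.000 Y5.000
; layer 2
G0 Z4.400
G0 X8.000 Y5.000
G1 X6.500 Y7.598
G1 X3.500 Y7.598
G1 X2.000 Y5.000
G1 X3.500 Y2.402
G1 X6.500 Y2.402
G1 X8.000 Y5.000
; layer 3
G0 Z6.600
G0 X7.000 Y5.000
G1 X6.000 Y6.732
G1 X4.000 Y6.732
G1 X3.000 Y5.000
G1 X4.000 Y3.268
G1 X6.000 Y3.268
G1 X7.000 Y5.000
; layer 4
G0 Z8.800
G0 X6.000 Y5.000
G1 X5.500 Y5.866
G1 X4.500 Y5.866
G1 X4.000 Y5.000
G1 X4.500 Y4.134
G1 X5.500 Y4.134
G1 X6.000 Y5.000
M2 ; end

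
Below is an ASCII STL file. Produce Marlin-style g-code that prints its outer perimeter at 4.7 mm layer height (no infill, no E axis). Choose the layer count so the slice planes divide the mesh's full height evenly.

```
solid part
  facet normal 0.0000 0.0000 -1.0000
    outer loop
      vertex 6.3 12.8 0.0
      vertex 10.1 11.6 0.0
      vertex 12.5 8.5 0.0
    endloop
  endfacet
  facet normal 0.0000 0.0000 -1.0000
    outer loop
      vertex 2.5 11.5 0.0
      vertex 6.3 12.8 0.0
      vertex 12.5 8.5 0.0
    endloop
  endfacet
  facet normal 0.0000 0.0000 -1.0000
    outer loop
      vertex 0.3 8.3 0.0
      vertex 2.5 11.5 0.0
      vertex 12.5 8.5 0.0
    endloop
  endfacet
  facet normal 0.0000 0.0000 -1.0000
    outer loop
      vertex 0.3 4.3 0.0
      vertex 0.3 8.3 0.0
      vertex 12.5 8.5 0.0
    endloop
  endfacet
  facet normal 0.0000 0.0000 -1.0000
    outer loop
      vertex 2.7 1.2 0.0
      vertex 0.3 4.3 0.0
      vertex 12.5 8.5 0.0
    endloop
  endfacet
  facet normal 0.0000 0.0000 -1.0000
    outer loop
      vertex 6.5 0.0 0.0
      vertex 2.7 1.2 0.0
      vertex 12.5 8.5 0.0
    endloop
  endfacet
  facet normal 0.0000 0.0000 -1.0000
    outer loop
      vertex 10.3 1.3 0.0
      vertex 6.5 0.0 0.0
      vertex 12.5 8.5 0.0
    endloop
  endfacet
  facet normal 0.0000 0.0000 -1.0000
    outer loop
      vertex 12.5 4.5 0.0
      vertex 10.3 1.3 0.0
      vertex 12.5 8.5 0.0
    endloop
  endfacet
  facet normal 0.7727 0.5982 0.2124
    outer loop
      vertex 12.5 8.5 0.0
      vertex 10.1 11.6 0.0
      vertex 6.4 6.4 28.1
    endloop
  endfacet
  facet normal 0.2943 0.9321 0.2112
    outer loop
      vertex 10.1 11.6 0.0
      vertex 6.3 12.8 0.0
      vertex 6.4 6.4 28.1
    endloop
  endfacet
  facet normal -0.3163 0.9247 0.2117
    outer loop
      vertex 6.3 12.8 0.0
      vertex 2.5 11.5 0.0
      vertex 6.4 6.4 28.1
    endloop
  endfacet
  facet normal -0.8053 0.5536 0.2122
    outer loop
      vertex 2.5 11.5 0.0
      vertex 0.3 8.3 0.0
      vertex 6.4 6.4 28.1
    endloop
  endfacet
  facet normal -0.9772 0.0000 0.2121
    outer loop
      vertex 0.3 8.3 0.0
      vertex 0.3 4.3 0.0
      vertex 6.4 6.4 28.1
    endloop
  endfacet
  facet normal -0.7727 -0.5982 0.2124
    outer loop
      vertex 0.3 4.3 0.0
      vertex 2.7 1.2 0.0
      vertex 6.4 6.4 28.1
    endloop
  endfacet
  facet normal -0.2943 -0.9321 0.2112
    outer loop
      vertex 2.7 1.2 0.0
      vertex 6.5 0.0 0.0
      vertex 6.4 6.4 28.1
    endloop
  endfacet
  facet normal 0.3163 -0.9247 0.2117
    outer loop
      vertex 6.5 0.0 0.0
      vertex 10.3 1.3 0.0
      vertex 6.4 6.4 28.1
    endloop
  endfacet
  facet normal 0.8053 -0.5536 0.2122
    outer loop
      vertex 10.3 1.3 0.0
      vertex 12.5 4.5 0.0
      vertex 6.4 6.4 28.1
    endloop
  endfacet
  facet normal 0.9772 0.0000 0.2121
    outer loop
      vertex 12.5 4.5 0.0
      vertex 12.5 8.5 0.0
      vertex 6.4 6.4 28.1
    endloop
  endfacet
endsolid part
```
; perimeter-only toolpath
G21 ; units = mm
G90 ; absolute positioning
G28 ; home
; layer 1
G0 Z4.7
G0 X11.5 Y8.2
G1 X9.5 Y10.7
G1 X6.3 Y11.7
G1 X3.1 Y10.7
G1 X1.3 Y8.0
G1 X1.3 Y4.7
G1 X3.3 Y2.1
G1 X6.5 Y1.1
G1 X9.7 Y2.1
G1 X11.5 Y4.8
G1 X11.5 Y8.2
; layer 2
G0 Z9.4
G0 X10.5 Y7.8
G1 X8.9 Y9.9
G1 X6.3 Y10.7
G1 X3.8 Y9.8
G1 X2.3 Y7.7
G1 X2.3 Y5.0
G1 X3.9 Y2.9
G1 X6.5 Y2.1
G1 X9.0 Y3.0
G1 X10.5 Y5.1
G1 X10.5 Y7.8
; layer 3
G0 Z14.1
G0 X9.4 Y7.5
G1 X8.2 Y9.0
G1 X6.3 Y9.6
G1 X4.5 Y8.9
G1 X3.4 Y7.4
G1 X3.4 Y5.3
G1 X4.6 Y3.8
G1 X6.5 Y3.2
G1 X8.4 Y3.9
G1 X9.4 Y5.5
G1 X9.4 Y7.5
; layer 4
G0 Z18.7
G0 X8.4 Y7.1
G1 X7.6 Y8.1
G1 X6.4 Y8.5
G1 X5.1 Y8.1
G1 X4.4 Y7.0
G1 X4.4 Y5.7
G1 X5.2 Y4.7
G1 X6.4 Y4.3
G1 X7.7 Y4.7
G1 X8.4 Y5.8
G1 X8.4 Y7.1
; layer 5
G0 Z23.4
G0 X7.4 Y6.8
G1 X7.0 Y7.3
G1 X6.4 Y7.5
G1 X5.8 Y7.2
G1 X5.4 Y6.7
G1 X5.4 Y6.1
G1 X5.8 Y5.5
G1 X6.4 Y5.3
G1 X7.1 Y5.6
G1 X7.4 Y6.1
G1 X7.4 Y6.8
M2 ; end

The solid is a regular 10-sided pyramid, base circumscribed radius ≈ 6.4 mm, apex at z ≈ 28.1 mm. Slicing at Δz = 4.7 mm — 6 equal slices spanning the solid's height, so layer i sits at z = i·h/6 — gives 5 non-empty perimeters. Each is a 10-segment closed polygon; G0 lifts to the layer z and rapids to the start vertex, then G1 traces the edges. The cross-section shrinks linearly with z (the slice at the apex is degenerate and omitted).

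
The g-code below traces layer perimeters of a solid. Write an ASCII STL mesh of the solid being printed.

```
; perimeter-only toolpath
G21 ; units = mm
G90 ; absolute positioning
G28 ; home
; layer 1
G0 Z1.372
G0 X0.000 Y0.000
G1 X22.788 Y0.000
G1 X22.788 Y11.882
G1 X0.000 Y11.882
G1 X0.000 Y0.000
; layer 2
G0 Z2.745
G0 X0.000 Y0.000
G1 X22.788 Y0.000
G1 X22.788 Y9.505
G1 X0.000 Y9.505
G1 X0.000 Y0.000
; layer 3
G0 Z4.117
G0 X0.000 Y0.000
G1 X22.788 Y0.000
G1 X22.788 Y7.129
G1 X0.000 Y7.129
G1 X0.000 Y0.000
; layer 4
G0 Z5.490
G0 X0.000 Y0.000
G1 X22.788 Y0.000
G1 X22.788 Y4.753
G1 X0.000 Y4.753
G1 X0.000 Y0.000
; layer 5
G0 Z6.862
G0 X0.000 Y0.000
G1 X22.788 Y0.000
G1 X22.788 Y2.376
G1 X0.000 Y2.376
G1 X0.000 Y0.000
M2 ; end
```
solid part
  facet normal 0.0000 0.0000 -1.0000
    outer loop
      vertex 22.788 14.258 0.000
      vertex 22.788 0.000 0.000
      vertex 0.000 0.000 0.000
    endloop
  endfacet
  facet normal 0.0000 0.0000 -1.0000
    outer loop
      vertex 0.000 14.258 0.000
      vertex 22.788 14.258 0.000
      vertex 0.000 0.000 0.000
    endloop
  endfacet
  facet normal 0.0000 -1.0000 0.0000
    outer loop
      vertex 0.000 0.000 0.000
      vertex 22.788 0.000 0.000
      vertex 22.788 0.000 8.235
    endloop
  endfacet
  facet normal 0.0000 -1.0000 0.0000
    outer loop
      vertex 0.000 0.000 0.000
      vertex 22.788 0.000 8.235
      vertex 0.000 0.000 8.235
    endloop
  endfacet
  facet normal 0.0000 0.5001 0.8659
    outer loop
      vertex 0.000 0.000 8.235
      vertex 22.788 0.000 8.235
      vertex 22.788 14.258 0.000
    endloop
  endfacet
  facet normal 0.0000 0.5001 0.8659
    outer loop
      vertex 0.000 0.000 8.235
      vertex 22.788 14.258 0.000
      vertex 0.000 14.258 0.000
    endloop
  endfacet
  facet normal -1.0000 0.0000 0.0000
    outer loop
      vertex 0.000 0.000 8.235
      vertex 0.000 14.258 0.000
      vertex 0.000 0.000 0.000
    endloop
  endfacet
  facet normal 1.0000 0.0000 0.0000
    outer loop
      vertex 22.788 0.000 0.000
      vertex 22.788 14.258 0.000
      vertex 22.788 0.000 8.235
    endloop
  endfacet
endsolid part

The G0 Z moves step by Δz≈1.372 mm. The G1 loops shrink linearly with z, so the solid tapers from its base footprint up to z≈8.23. Closing with a flat bottom cap and the tapered top and triangulating gives 8 facets — a wedge (ramp): 22.8 × 14.3 mm base, rising to 8.23 mm along the y=0 edge and sloping linearly to z=0 at y=14.3.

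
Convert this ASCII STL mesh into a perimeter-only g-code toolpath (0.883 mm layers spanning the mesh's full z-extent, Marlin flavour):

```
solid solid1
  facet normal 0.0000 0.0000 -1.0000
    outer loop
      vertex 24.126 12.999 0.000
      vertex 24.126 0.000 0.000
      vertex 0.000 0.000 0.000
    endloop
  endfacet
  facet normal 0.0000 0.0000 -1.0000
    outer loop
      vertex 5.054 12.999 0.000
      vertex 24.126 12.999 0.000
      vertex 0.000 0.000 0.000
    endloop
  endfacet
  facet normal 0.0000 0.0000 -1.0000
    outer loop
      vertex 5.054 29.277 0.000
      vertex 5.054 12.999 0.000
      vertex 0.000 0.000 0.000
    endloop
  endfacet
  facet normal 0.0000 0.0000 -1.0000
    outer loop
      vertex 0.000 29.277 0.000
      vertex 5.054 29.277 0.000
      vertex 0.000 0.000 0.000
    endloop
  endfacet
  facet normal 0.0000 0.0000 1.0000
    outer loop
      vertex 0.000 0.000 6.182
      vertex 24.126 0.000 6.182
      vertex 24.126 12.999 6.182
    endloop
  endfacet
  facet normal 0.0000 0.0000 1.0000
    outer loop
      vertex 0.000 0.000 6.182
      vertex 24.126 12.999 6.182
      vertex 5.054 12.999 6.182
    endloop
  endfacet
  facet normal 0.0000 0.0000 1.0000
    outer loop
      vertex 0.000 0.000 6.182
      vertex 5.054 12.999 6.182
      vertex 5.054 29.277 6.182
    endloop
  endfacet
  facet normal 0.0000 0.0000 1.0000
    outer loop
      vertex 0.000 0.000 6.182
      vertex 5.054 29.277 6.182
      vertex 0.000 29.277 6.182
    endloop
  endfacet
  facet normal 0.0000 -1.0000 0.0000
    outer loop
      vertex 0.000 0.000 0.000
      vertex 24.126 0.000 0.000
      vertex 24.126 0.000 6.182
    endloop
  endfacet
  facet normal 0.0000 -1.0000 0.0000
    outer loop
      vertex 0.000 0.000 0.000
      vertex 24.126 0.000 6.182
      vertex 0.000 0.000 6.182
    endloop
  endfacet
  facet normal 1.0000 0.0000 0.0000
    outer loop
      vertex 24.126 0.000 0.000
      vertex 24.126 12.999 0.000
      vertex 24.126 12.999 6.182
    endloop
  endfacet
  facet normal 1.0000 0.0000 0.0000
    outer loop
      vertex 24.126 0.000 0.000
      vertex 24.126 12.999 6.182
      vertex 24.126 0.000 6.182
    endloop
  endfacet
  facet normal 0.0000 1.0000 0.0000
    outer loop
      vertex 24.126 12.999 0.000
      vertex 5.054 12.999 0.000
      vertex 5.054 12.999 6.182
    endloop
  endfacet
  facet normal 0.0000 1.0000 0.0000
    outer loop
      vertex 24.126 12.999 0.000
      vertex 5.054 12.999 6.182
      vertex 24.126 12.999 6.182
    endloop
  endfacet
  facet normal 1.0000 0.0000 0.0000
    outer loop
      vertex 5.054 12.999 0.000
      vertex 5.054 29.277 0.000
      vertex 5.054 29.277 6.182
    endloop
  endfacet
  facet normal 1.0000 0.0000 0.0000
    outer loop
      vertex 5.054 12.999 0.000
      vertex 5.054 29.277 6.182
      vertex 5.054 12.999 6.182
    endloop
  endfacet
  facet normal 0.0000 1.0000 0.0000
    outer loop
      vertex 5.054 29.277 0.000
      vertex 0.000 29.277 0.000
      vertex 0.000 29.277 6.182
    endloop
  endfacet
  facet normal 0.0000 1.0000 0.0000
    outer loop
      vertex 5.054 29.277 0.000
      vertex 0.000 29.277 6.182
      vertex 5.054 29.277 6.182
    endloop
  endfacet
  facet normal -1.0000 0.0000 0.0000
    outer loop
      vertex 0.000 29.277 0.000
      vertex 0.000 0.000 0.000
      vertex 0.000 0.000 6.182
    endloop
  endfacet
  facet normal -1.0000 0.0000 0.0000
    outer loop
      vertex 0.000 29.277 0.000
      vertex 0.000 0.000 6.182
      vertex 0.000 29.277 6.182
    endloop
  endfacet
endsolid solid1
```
; perimeter-only toolpath
G21 ; units = mm
G90 ; absolute positioning
G28 ; home
; layer 1
G0 Z0.883
G0 X0.000 Y0.000
G1 X24.126 Y0.000
G1 X24.126 Y12.999
G1 X5.054 Y12.999
G1 X5.054 Y29.277
G1 X0.000 Y29.277
G1 X0.000 Y0.000
; layer 2
G0 Z1.766
G0 X0.000 Y0.000
G1 X24.126 Y0.000
G1 X24.126 Y12.999
G1 X5.054 Y12.999
G1 X5.054 Y29.277
G1 X0.000 Y29.277
G1 X0.000 Y0.000
; layer 3
G0 Z2.649
G0 X0.000 Y0.000
G1 X24.126 Y0.000
G1 X24.126 Y12.999
G1 X5.054 Y12.999
G1 X5.054 Y29.277
G1 X0.000 Y29.277
G1 X0.000 Y0.000
; layer 4
G0 Z3.533
G0 X0.000 Y0.000
G1 X24.126 Y0.000
G1 X24.126 Y12.999
G1 X5.054 Y12.999
G1 X5.054 Y29.277
G1 X0.000 Y29.277
G1 X0.000 Y0.000
; layer 5
G0 Z4.416
G0 X0.000 Y0.000
G1 X24.126 Y0.000
G1 X24.126 Y12.999
G1 X5.054 Y12.999
G1 X5.054 Y29.277
G1 X0.000 Y29.277
G1 X0.000 Y0.000
; layer 6
G0 Z5.299
G0 X0.000 Y0.000
G1 X24.126 Y0.000
G1 X24.126 Y12.999
G1 X5.054 Y12.999
G1 X5.054 Y29.277
G1 X0.000 Y29.277
G1 X0.000 Y0.000
; layer 7
G0 Z6.182
G0 X0.000 Y0.000
G1 X24.126 Y0.000
G1 X24.126 Y12.999
G1 X5.054 Y12.999
G1 X5.054 Y29.277
G1 X0.000 Y29.277
G1 X0.000 Y0.000
M2 ; end

The solid is an L-shaped prism: outer 24.1 × 29.3 mm, arm thicknesses ≈ 13 mm (horizontal) and 5.05 mm (vertical), extruded 6.18 mm in z. Slicing at Δz = 0.883 mm — 7 equal slices spanning the solid's height, so layer i sits at z = i·h/7 — gives 7 non-empty perimeters. Each is a 6-segment closed polygon; G0 lifts to the layer z and rapids to the start vertex, then G1 traces the edges.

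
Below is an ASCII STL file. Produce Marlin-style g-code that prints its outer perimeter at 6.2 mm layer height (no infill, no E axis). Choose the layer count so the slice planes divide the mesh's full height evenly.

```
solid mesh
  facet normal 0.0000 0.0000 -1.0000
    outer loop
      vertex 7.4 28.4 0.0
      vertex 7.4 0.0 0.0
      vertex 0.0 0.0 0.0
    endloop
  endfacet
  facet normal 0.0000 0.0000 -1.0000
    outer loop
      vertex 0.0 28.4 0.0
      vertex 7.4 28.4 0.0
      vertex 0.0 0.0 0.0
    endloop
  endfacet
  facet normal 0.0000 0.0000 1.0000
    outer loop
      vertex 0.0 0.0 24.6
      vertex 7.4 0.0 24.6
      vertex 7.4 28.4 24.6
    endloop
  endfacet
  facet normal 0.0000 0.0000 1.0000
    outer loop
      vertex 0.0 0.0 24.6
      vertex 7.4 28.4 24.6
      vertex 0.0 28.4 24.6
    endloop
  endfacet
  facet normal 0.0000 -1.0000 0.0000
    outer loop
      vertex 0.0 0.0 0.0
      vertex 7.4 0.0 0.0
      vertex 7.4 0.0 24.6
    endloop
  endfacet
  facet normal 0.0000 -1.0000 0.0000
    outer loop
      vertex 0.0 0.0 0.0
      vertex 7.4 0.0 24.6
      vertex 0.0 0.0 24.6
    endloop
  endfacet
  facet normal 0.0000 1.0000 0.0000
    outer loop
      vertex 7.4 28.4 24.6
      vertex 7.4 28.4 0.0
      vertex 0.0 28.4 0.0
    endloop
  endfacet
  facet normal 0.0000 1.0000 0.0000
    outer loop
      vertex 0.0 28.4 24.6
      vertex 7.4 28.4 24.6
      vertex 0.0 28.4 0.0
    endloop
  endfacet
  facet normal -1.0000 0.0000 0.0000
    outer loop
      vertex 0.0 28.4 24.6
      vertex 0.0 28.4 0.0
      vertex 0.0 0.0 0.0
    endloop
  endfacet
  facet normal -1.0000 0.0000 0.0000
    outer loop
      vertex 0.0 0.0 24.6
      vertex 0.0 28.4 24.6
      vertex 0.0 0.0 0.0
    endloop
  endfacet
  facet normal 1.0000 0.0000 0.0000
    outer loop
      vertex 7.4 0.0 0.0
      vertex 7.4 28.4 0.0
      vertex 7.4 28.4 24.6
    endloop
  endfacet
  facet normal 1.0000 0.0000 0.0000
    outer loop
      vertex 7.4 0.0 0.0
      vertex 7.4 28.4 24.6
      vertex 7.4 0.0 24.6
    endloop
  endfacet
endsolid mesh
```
; perimeter-only toolpath
G21 ; units = mm
G90 ; absolute positioning
G28 ; home
; layer 1
G0 Z6.2
G0 X0.0 Y0.0
G1 X7.4 Y0.0
G1 X7.4 Y28.4
G1 X0.0 Y28.4
G1 X0.0 Y0.0
; layer 2
G0 Z12.3
G0 X0.0 Y0.0
G1 X7.4 Y0.0
G1 X7.4 Y28.4
G1 X0.0 Y28.4
G1 X0.0 Y0.0
; layer 3
G0 Z18.5
G0 X0.0 Y0.0
G1 X7.4 Y0.0
G1 X7.4 Y28.4
G1 X0.0 Y28.4
G1 X0.0 Y0.0
; layer 4
G0 Z24.6
G0 X0.0 Y0.0
G1 X7.4 Y0.0
G1 X7.4 Y28.4
G1 X0.0 Y28.4
G1 X0.0 Y0.0
M2 ; end

The solid is a rectangular box, roughly 7.4 × 28.4 mm footprint and 24.6 mm tall. Slicing at Δz = 6.2 mm — 4 equal slices spanning the solid's height, so layer i sits at z = i·h/4 — gives 4 non-empty perimeters. Each is a 4-segment closed polygon; G0 lifts to the layer z and rapids to the start vertex, then G1 traces the edges.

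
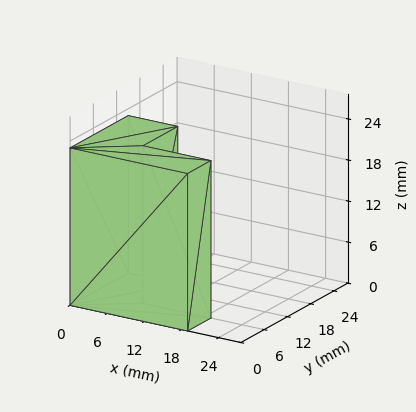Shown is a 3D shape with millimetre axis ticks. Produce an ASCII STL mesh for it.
Reading the render: the shape is an L-shaped prism: outer 19 × 15 mm, arm thicknesses ≈ 6 mm (horizontal) and 8 mm (vertical), extruded 23 mm in z (dimensions read to the nearest mm from the axis ticks). For the STL, each face is triangulated and given an outward normal.

solid part
  facet normal 0.0000 0.0000 -1.0000
    outer loop
      vertex 19.0 6.0 0.0
      vertex 19.0 0.0 0.0
      vertex 0.0 0.0 0.0
    endloop
  endfacet
  facet normal 0.0000 0.0000 -1.0000
    outer loop
      vertex 8.0 6.0 0.0
      vertex 19.0 6.0 0.0
      vertex 0.0 0.0 0.0
    endloop
  endfacet
  facet normal 0.0000 0.0000 -1.0000
    outer loop
      vertex 8.0 15.0 0.0
      vertex 8.0 6.0 0.0
      vertex 0.0 0.0 0.0
    endloop
  endfacet
  facet normal 0.0000 0.0000 -1.0000
    outer loop
      vertex 0.0 15.0 0.0
      vertex 8.0 15.0 0.0
      vertex 0.0 0.0 0.0
    endloop
  endfacet
  facet normal 0.0000 0.0000 1.0000
    outer loop
      vertex 0.0 0.0 23.0
      vertex 19.0 0.0 23.0
      vertex 19.0 6.0 23.0
    endloop
  endfacet
  facet normal 0.0000 0.0000 1.0000
    outer loop
      vertex 0.0 0.0 23.0
      vertex 19.0 6.0 23.0
      vertex 8.0 6.0 23.0
    endloop
  endfacet
  facet normal 0.0000 0.0000 1.0000
    outer loop
      vertex 0.0 0.0 23.0
      vertex 8.0 6.0 23.0
      vertex 8.0 15.0 23.0
    endloop
  endfacet
  facet normal 0.0000 0.0000 1.0000
    outer loop
      vertex 0.0 0.0 23.0
      vertex 8.0 15.0 23.0
      vertex 0.0 15.0 23.0
    endloop
  endfacet
  facet normal 0.0000 -1.0000 0.0000
    outer loop
      vertex 0.0 0.0 0.0
      vertex 19.0 0.0 0.0
      vertex 19.0 0.0 23.0
    endloop
  endfacet
  facet normal 0.0000 -1.0000 0.0000
    outer loop
      vertex 0.0 0.0 0.0
      vertex 19.0 0.0 23.0
      vertex 0.0 0.0 23.0
    endloop
  endfacet
  facet normal 1.0000 0.0000 0.0000
    outer loop
      vertex 19.0 0.0 0.0
      vertex 19.0 6.0 0.0
      vertex 19.0 6.0 23.0
    endloop
  endfacet
  facet normal 1.0000 0.0000 0.0000
    outer loop
      vertex 19.0 0.0 0.0
      vertex 19.0 6.0 23.0
      vertex 19.0 0.0 23.0
    endloop
  endfacet
  facet normal 0.0000 1.0000 0.0000
    outer loop
      vertex 19.0 6.0 0.0
      vertex 8.0 6.0 0.0
      vertex 8.0 6.0 23.0
    endloop
  endfacet
  facet normal 0.0000 1.0000 0.0000
    outer loop
      vertex 19.0 6.0 0.0
      vertex 8.0 6.0 23.0
      vertex 19.0 6.0 23.0
    endloop
  endfacet
  facet normal 1.0000 0.0000 0.0000
    outer loop
      vertex 8.0 6.0 0.0
      vertex 8.0 15.0 0.0
      vertex 8.0 15.0 23.0
    endloop
  endfacet
  facet normal 1.0000 0.0000 0.0000
    outer loop
      vertex 8.0 6.0 0.0
      vertex 8.0 15.0 23.0
      vertex 8.0 6.0 23.0
    endloop
  endfacet
  facet normal 0.0000 1.0000 0.0000
    outer loop
      vertex 8.0 15.0 0.0
      vertex 0.0 15.0 0.0
      vertex 0.0 15.0 23.0
    endloop
  endfacet
  facet normal 0.0000 1.0000 0.0000
    outer loop
      vertex 8.0 15.0 0.0
      vertex 0.0 15.0 23.0
      vertex 8.0 15.0 23.0
    endloop
  endfacet
  facet normal -1.0000 0.0000 0.0000
    outer loop
      vertex 0.0 15.0 0.0
      vertex 0.0 0.0 0.0
      vertex 0.0 0.0 23.0
    endloop
  endfacet
  facet normal -1.0000 0.0000 0.0000
    outer loop
      vertex 0.0 15.0 0.0
      vertex 0.0 0.0 23.0
      vertex 0.0 15.0 23.0
    endloop
  endfacet
endsolid part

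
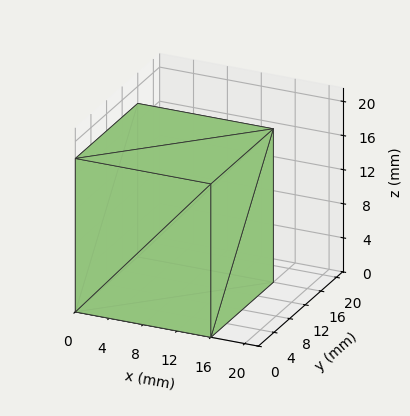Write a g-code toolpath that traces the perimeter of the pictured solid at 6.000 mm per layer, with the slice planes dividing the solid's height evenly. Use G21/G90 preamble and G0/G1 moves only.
Reading the render: the shape is a rectangular box, roughly 16 × 16 mm footprint and 18 mm tall (dimensions read to the nearest mm from the axis ticks). For the g-code, the solid's height is divided into equal slices at the stated Δz and each level perimeter traced with G1 moves after a G0 lift.

; perimeter-only toolpath
G21 ; units = mm
G90 ; absolute positioning
G28 ; home
; layer 1
G0 Z6.000
G0 X0.000 Y0.000
G1 X16.000 Y0.000
G1 X16.000 Y16.000
G1 X0.000 Y16.000
G1 X0.000 Y0.000
; layer 2
G0 Z12.000
G0 X0.000 Y0.000
G1 X16.000 Y0.000
G1 X16.000 Y16.000
G1 X0.000 Y16.000
G1 X0.000 Y0.000
; layer 3
G0 Z18.000
G0 X0.000 Y0.000
G1 X16.000 Y0.000
G1 X16.000 Y16.000
G1 X0.000 Y16.000
G1 X0.000 Y0.000
M2 ; end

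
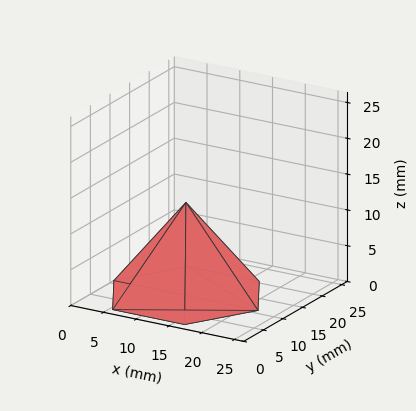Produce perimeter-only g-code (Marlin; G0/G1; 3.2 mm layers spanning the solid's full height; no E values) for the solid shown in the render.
Reading the render: the shape is a regular 6-sided pyramid, base circumscribed radius ≈ 11 mm, apex at z ≈ 13 mm (dimensions read to the nearest mm from the axis ticks). For the g-code, the solid's height is divided into equal slices at the stated Δz and each level perimeter traced with G1 moves after a G0 lift.

; perimeter-only toolpath
G21 ; units = mm
G90 ; absolute positioning
G28 ; home
; layer 1
G0 Z3.2
G0 X19.2 Y11.0
G1 X15.1 Y18.1
G1 X6.9 Y18.1
G1 X2.8 Y11.0
G1 X6.9 Y3.9
G1 X15.1 Y3.9
G1 X19.2 Y11.0
; layer 2
G0 Z6.5
G0 X16.5 Y11.0
G1 X13.8 Y15.8
G1 X8.2 Y15.8
G1 X5.5 Y11.0
G1 X8.2 Y6.2
G1 X13.8 Y6.2
G1 X16.5 Y11.0
; layer 3
G0 Z9.8
G0 X13.8 Y11.0
G1 X12.4 Y13.4
G1 X9.6 Y13.4
G1 X8.2 Y11.0
G1 X9.6 Y8.6
G1 X12.4 Y8.6
G1 X13.8 Y11.0
M2 ; end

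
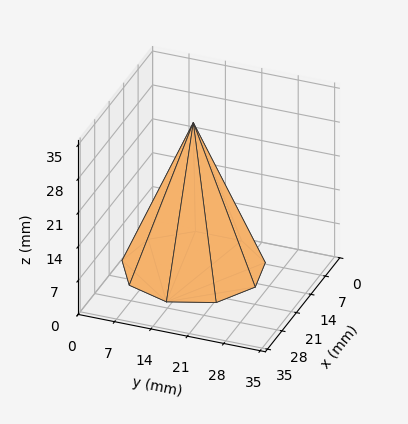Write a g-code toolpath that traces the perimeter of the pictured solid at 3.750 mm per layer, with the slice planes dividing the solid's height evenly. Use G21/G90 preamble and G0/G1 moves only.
Reading the render: the shape is a regular 9-sided pyramid, base circumscribed radius ≈ 13 mm, apex at z ≈ 30 mm (dimensions read to the nearest mm from the axis ticks). For the g-code, the solid's height is divided into equal slices at the stated Δz and each level perimeter traced with G1 moves after a G0 lift.

; perimeter-only toolpath
G21 ; units = mm
G90 ; absolute positioning
G28 ; home
; layer 1
G0 Z3.750
G0 X24.375 Y13.000
G1 X21.714 Y20.312
G1 X14.975 Y24.203
G1 X7.312 Y22.851
G1 X2.311 Y16.890
G1 X2.311 Y9.110
G1 X7.312 Y3.149
G1 X14.975 Y1.797
G1 X21.714 Y5.689
G1 X24.375 Y13.000
; layer 2
G0 Z7.500
G0 X22.750 Y13.000
G1 X20.469 Y19.267
G1 X14.693 Y22.602
G1 X8.125 Y21.444
G1 X3.838 Y16.335
G1 X3.838 Y9.665
G1 X8.125 Y4.556
G1 X14.693 Y3.398
G1 X20.469 Y6.733
G1 X22.750 Y13.000
; layer 3
G0 Z11.250
G0 X21.125 Y13.000
G1 X19.224 Y18.223
G1 X14.411 Y21.002
G1 X8.938 Y20.036
G1 X5.365 Y15.779
G1 X5.365 Y10.221
G1 X8.938 Y5.964
G1 X14.411 Y4.998
G1 X19.224 Y7.777
G1 X21.125 Y13.000
; layer 4
G0 Z15.000
G0 X19.500 Y13.000
G1 X17.980 Y17.178
G1 X14.128 Y19.401
G1 X9.750 Y18.629
G1 X6.892 Y15.223
G1 X6.892 Y10.777
G1 X9.750 Y7.371
G1 X14.128 Y6.598
G1 X17.980 Y8.822
G1 X19.500 Y13.000
; layer 5
G0 Z18.750
G0 X17.875 Y13.000
G1 X16.735 Y16.134
G1 X13.846 Y17.801
G1 X10.562 Y17.222
G1 X8.419 Y14.667
G1 X8.419 Y11.333
G1 X10.562 Y8.778
G1 X13.846 Y8.199
G1 X16.735 Y9.867
G1 X17.875 Y13.000
; layer 6
G0 Z22.500
G0 X16.250 Y13.000
G1 X15.490 Y15.089
G1 X13.564 Y16.201
G1 X11.375 Y15.814
G1 X9.946 Y14.111
G1 X9.946 Y11.889
G1 X11.375 Y10.185
G1 X13.564 Y9.799
G1 X15.490 Y10.911
G1 X16.250 Y13.000
; layer 7
G0 Z26.250
G0 X14.625 Y13.000
G1 X14.245 Y14.044
G1 X13.282 Y14.600
G1 X12.188 Y14.407
G1 X11.473 Y13.556
G1 X11.473 Y12.444
G1 X12.188 Y11.593
G1 X13.282 Y11.400
G1 X14.245 Y11.956
G1 X14.625 Y13.000
M2 ; end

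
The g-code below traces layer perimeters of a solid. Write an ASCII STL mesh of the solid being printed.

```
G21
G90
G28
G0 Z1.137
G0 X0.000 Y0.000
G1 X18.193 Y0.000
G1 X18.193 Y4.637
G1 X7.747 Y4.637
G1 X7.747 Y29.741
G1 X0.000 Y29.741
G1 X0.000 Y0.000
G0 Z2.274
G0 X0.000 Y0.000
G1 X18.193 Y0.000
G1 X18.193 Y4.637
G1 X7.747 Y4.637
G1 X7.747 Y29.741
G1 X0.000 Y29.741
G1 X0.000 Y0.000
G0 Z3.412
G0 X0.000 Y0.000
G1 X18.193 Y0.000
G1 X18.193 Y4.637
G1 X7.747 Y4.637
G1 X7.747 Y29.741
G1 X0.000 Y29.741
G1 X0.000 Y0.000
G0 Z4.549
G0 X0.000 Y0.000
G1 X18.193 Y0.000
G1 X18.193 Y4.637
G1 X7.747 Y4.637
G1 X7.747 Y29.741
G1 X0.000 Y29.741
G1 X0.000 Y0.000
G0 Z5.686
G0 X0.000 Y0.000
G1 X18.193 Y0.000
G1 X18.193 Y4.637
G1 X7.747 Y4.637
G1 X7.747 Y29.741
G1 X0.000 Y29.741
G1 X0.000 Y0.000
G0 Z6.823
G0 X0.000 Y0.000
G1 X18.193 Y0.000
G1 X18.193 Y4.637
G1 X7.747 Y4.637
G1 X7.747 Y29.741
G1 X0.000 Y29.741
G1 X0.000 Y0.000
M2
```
solid part
  facet normal 0.0000 0.0000 -1.0000
    outer loop
      vertex 18.193 4.637 0.000
      vertex 18.193 0.000 0.000
      vertex 0.000 0.000 0.000
    endloop
  endfacet
  facet normal 0.0000 0.0000 -1.0000
    outer loop
      vertex 7.747 4.637 0.000
      vertex 18.193 4.637 0.000
      vertex 0.000 0.000 0.000
    endloop
  endfacet
  facet normal 0.0000 0.0000 -1.0000
    outer loop
      vertex 7.747 29.741 0.000
      vertex 7.747 4.637 0.000
      vertex 0.000 0.000 0.000
    endloop
  endfacet
  facet normal 0.0000 0.0000 -1.0000
    outer loop
      vertex 0.000 29.741 0.000
      vertex 7.747 29.741 0.000
      vertex 0.000 0.000 0.000
    endloop
  endfacet
  facet normal 0.0000 0.0000 1.0000
    outer loop
      vertex 0.000 0.000 6.823
      vertex 18.193 0.000 6.823
      vertex 18.193 4.637 6.823
    endloop
  endfacet
  facet normal 0.0000 0.0000 1.0000
    outer loop
      vertex 0.000 0.000 6.823
      vertex 18.193 4.637 6.823
      vertex 7.747 4.637 6.823
    endloop
  endfacet
  facet normal 0.0000 0.0000 1.0000
    outer loop
      vertex 0.000 0.000 6.823
      vertex 7.747 4.637 6.823
      vertex 7.747 29.741 6.823
    endloop
  endfacet
  facet normal 0.0000 0.0000 1.0000
    outer loop
      vertex 0.000 0.000 6.823
      vertex 7.747 29.741 6.823
      vertex 0.000 29.741 6.823
    endloop
  endfacet
  facet normal 0.0000 -1.0000 0.0000
    outer loop
      vertex 0.000 0.000 0.000
      vertex 18.193 0.000 0.000
      vertex 18.193 0.000 6.823
    endloop
  endfacet
  facet normal 0.0000 -1.0000 0.0000
    outer loop
      vertex 0.000 0.000 0.000
      vertex 18.193 0.000 6.823
      vertex 0.000 0.000 6.823
    endloop
  endfacet
  facet normal 1.0000 0.0000 0.0000
    outer loop
      vertex 18.193 0.000 0.000
      vertex 18.193 4.637 0.000
      vertex 18.193 4.637 6.823
    endloop
  endfacet
  facet normal 1.0000 0.0000 0.0000
    outer loop
      vertex 18.193 0.000 0.000
      vertex 18.193 4.637 6.823
      vertex 18.193 0.000 6.823
    endloop
  endfacet
  facet normal 0.0000 1.0000 0.0000
    outer loop
      vertex 18.193 4.637 0.000
      vertex 7.747 4.637 0.000
      vertex 7.747 4.637 6.823
    endloop
  endfacet
  facet normal 0.0000 1.0000 0.0000
    outer loop
      vertex 18.193 4.637 0.000
      vertex 7.747 4.637 6.823
      vertex 18.193 4.637 6.823
    endloop
  endfacet
  facet normal 1.0000 0.0000 0.0000
    outer loop
      vertex 7.747 4.637 0.000
      vertex 7.747 29.741 0.000
      vertex 7.747 29.741 6.823
    endloop
  endfacet
  facet normal 1.0000 0.0000 0.0000
    outer loop
      vertex 7.747 4.637 0.000
      vertex 7.747 29.741 6.823
      vertex 7.747 4.637 6.823
    endloop
  endfacet
  facet normal 0.0000 1.0000 0.0000
    outer loop
      vertex 7.747 29.741 0.000
      vertex 0.000 29.741 0.000
      vertex 0.000 29.741 6.823
    endloop
  endfacet
  facet normal 0.0000 1.0000 0.0000
    outer loop
      vertex 7.747 29.741 0.000
      vertex 0.000 29.741 6.823
      vertex 7.747 29.741 6.823
    endloop
  endfacet
  facet normal -1.0000 0.0000 0.0000
    outer loop
      vertex 0.000 29.741 0.000
      vertex 0.000 0.000 0.000
      vertex 0.000 0.000 6.823
    endloop
  endfacet
  facet normal -1.0000 0.0000 0.0000
    outer loop
      vertex 0.000 29.741 0.000
      vertex 0.000 0.000 6.823
      vertex 0.000 29.741 6.823
    endloop
  endfacet
endsolid part

The G0 Z moves step by Δz≈1.137 mm. Every layer's G1 loop is the same polygon, so the solid is a straight extrusion of it from z=0 to z≈6.82. Closing with flat bottom and top caps and triangulating gives 20 facets — an L-shaped prism: outer 18.2 × 29.7 mm, arm thicknesses ≈ 4.64 mm (horizontal) and 7.75 mm (vertical), extruded 6.82 mm in z.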